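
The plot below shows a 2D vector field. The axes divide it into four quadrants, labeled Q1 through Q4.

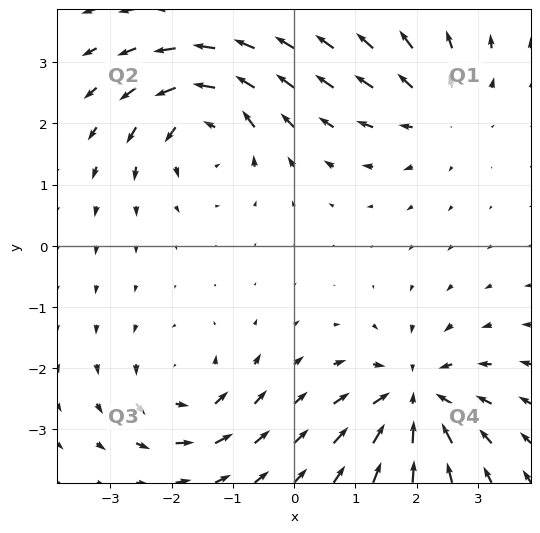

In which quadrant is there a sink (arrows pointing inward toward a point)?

The sink sits at approximately (2.0, -2.5), which lies in quadrant Q4. The divergence there is about -5, negative as expected for a sink.

Q4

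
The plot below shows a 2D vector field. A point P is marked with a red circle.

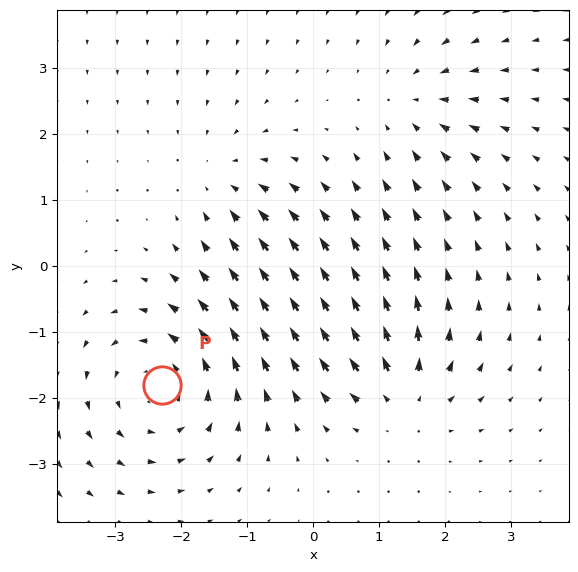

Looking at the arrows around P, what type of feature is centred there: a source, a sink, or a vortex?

At P (-2.3, -1.8) the arrows circulate counterclockwise. Divergence ≈0, curl about +4 — near-zero divergence with nonzero curl is a vortex.

vortex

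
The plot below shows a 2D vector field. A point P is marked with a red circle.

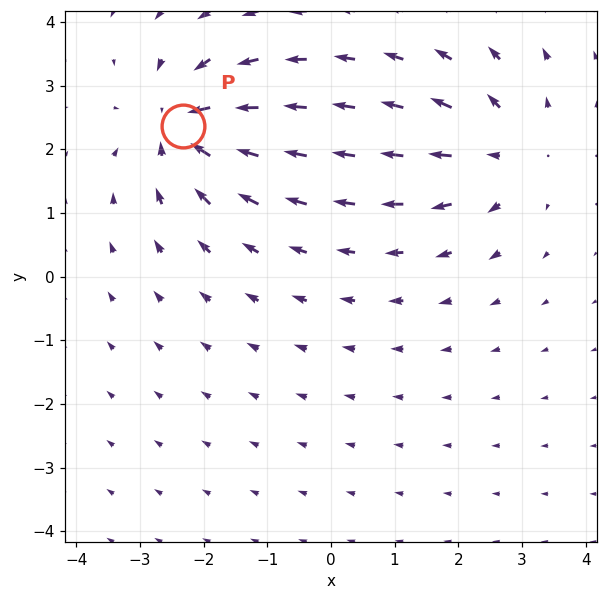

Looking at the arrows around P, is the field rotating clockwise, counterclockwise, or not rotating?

not rotating

Near P at (-2.3, 2.4) the arrows show no circulation. The curl there is ≈0.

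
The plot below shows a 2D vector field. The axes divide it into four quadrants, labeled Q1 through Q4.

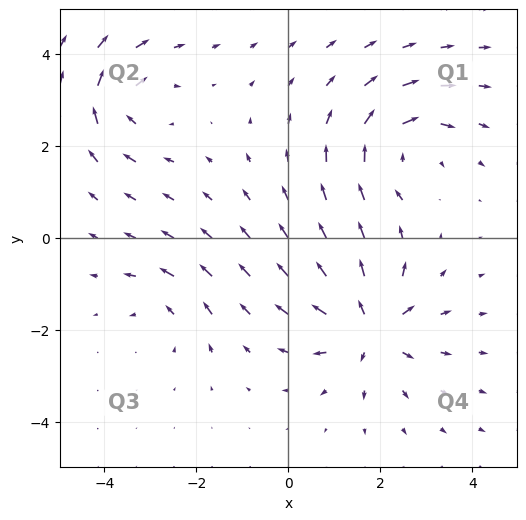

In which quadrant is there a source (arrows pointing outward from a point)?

Q4

The source sits at approximately (1.8, -1.9), which lies in quadrant Q4. The divergence there is about +6, positive as expected for a source.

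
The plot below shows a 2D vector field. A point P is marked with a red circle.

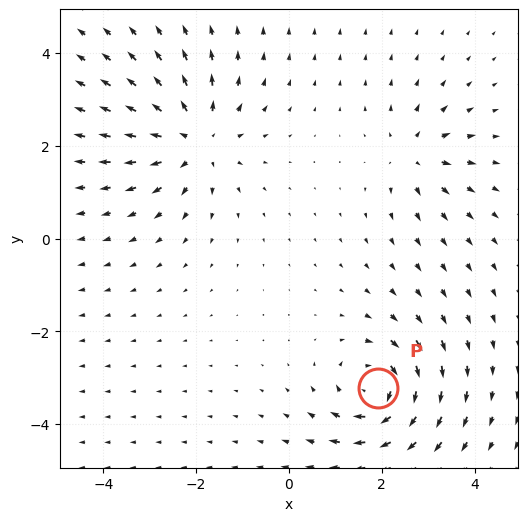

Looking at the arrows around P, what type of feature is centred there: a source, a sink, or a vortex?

vortex

At P (1.9, -3.2) the arrows circulate clockwise. Divergence ≈0, curl about -6 — near-zero divergence with nonzero curl is a vortex.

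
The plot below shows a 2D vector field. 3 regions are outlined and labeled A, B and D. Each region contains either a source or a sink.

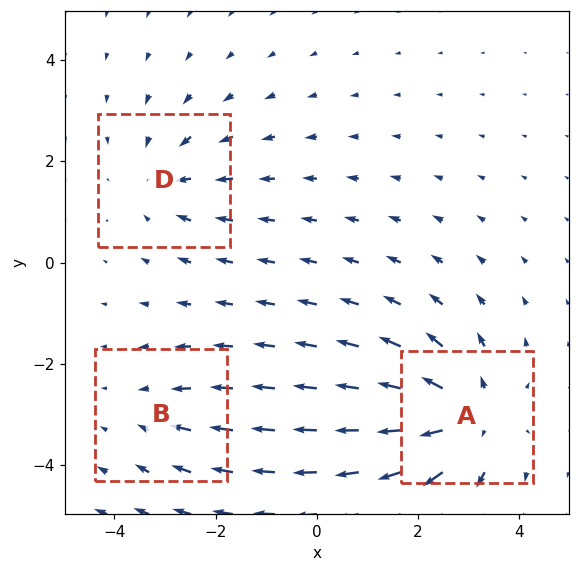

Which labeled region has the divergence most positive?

A

Divergence at each region's feature centre — A: about +4, B: about -2, D: about -3. Region A is most positive.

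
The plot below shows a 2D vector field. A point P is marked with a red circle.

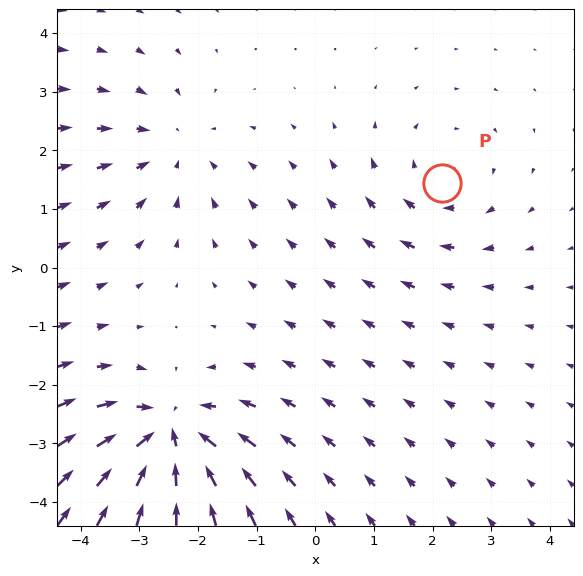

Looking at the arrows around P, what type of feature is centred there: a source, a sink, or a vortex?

At P (2.2, 1.4) the arrows circulate clockwise. Divergence ≈0, curl about -2 — near-zero divergence with nonzero curl is a vortex.

vortex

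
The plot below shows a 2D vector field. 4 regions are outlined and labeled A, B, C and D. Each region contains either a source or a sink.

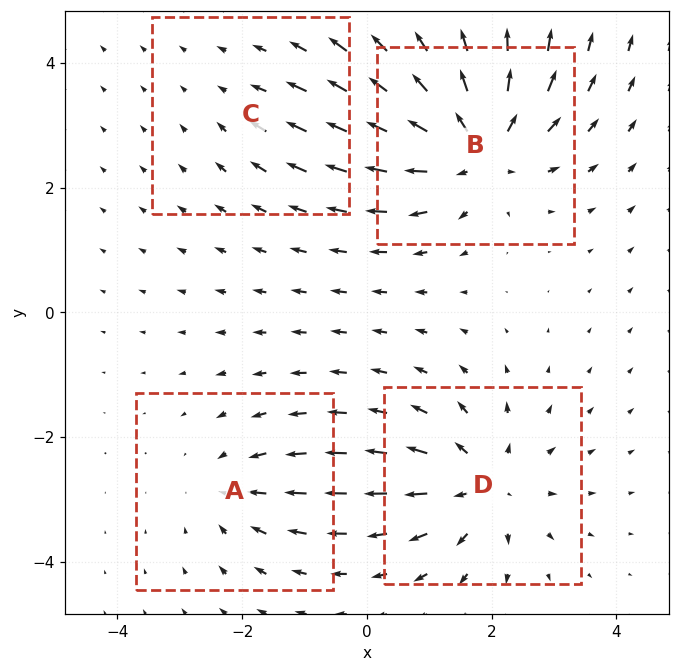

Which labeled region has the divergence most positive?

Divergence at each region's feature centre — A: about -4, B: about +7, C: about -2, D: about +6. Region B is most positive.

B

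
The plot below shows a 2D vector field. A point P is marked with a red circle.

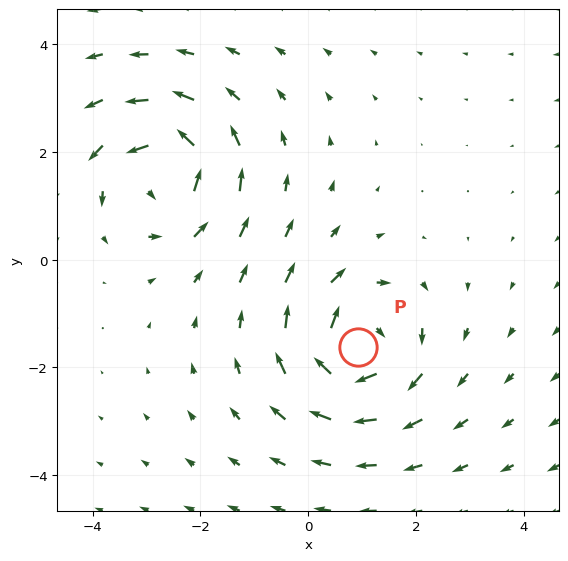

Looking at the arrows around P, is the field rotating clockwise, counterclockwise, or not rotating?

Near P at (0.9, -1.6) the arrows circulate clockwise. The curl (z-component) there is about -6; negative curl means clockwise rotation.

clockwise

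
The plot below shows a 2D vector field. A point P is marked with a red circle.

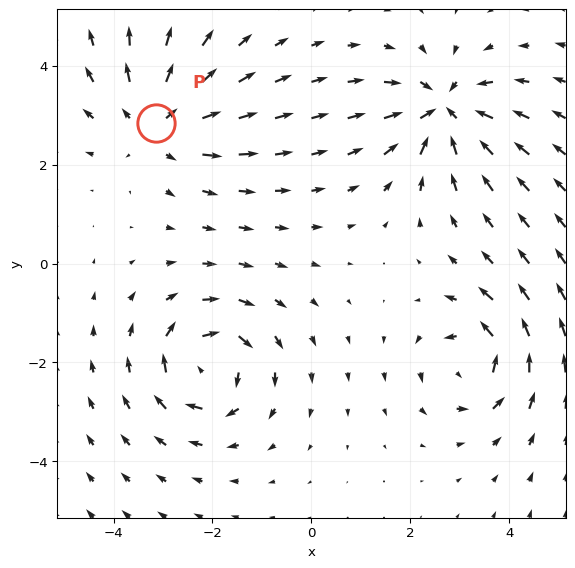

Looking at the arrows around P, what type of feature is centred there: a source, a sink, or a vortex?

At P (-3.1, 2.8) the arrows spread outward. Divergence about +4, curl ≈0 — positive divergence with near-zero curl is a source.

source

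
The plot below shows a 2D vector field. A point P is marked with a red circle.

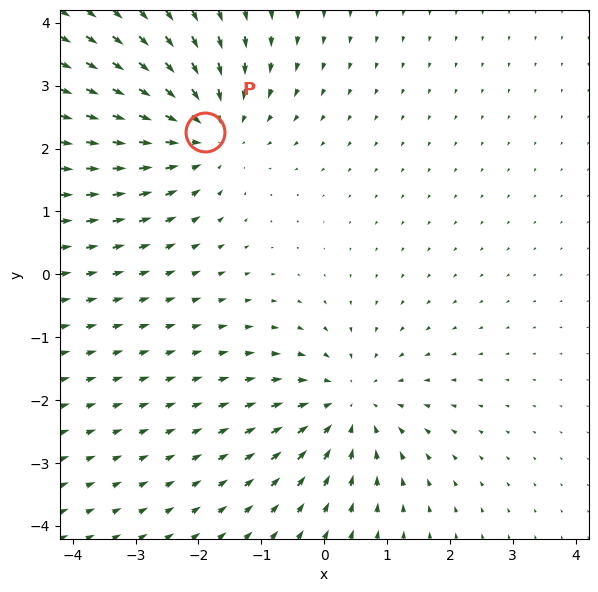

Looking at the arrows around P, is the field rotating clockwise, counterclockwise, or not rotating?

Near P at (-1.9, 2.3) the arrows show no circulation. The curl there is ≈0.

not rotating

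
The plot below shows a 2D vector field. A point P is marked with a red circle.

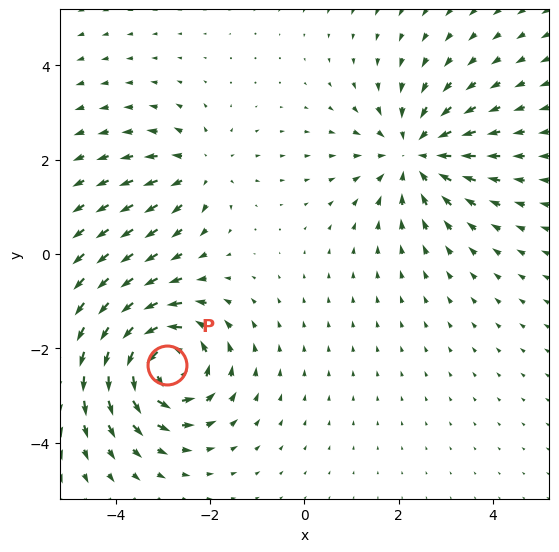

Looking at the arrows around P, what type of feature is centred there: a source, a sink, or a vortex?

At P (-2.9, -2.4) the arrows circulate counterclockwise. Divergence ≈0, curl about +6 — near-zero divergence with nonzero curl is a vortex.

vortex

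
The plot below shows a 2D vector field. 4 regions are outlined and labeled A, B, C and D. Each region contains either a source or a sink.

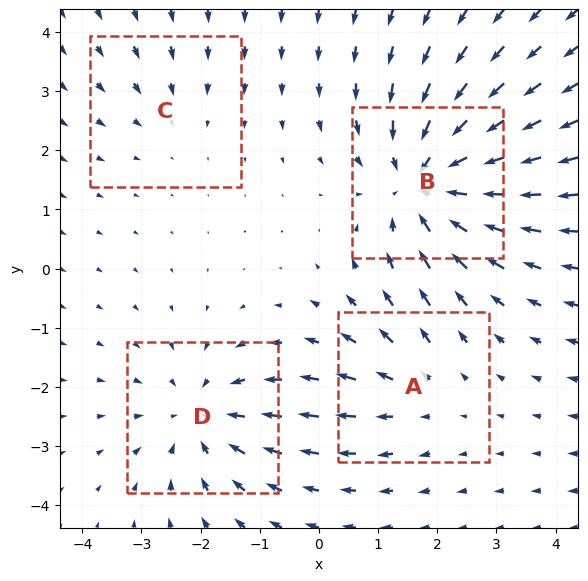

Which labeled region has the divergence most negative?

Divergence at each region's feature centre — A: about +3, B: about -6, C: about -2, D: about -4. Region B is most negative.

B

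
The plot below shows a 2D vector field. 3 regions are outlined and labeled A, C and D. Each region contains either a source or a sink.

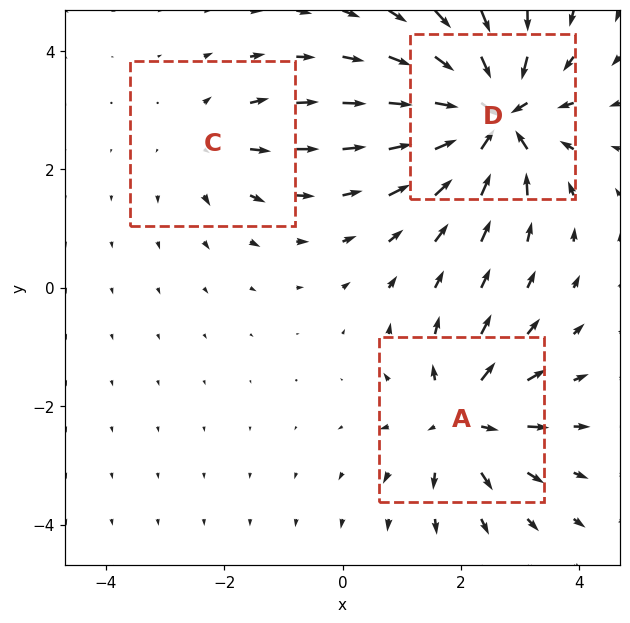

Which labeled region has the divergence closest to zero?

C

Divergence at each region's feature centre — A: about +4, C: about +2, D: about -6. Region C is closest to zero.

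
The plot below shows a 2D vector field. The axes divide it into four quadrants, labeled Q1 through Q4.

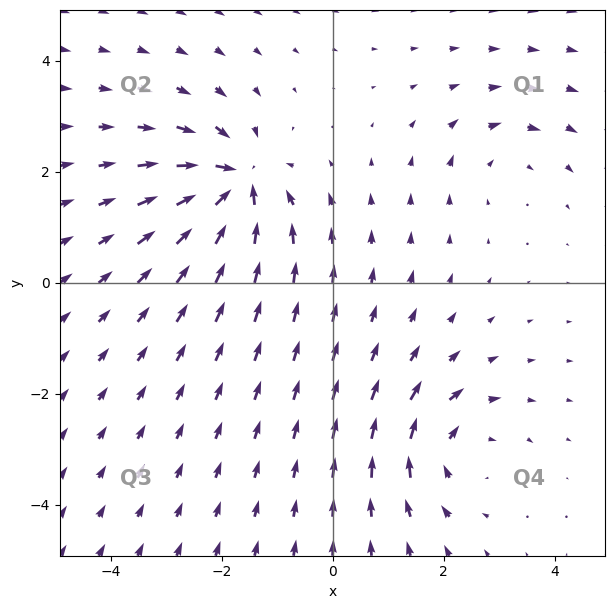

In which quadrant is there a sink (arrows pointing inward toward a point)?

Q2

The sink sits at approximately (-1.7, 1.8), which lies in quadrant Q2. The divergence there is about -6, negative as expected for a sink.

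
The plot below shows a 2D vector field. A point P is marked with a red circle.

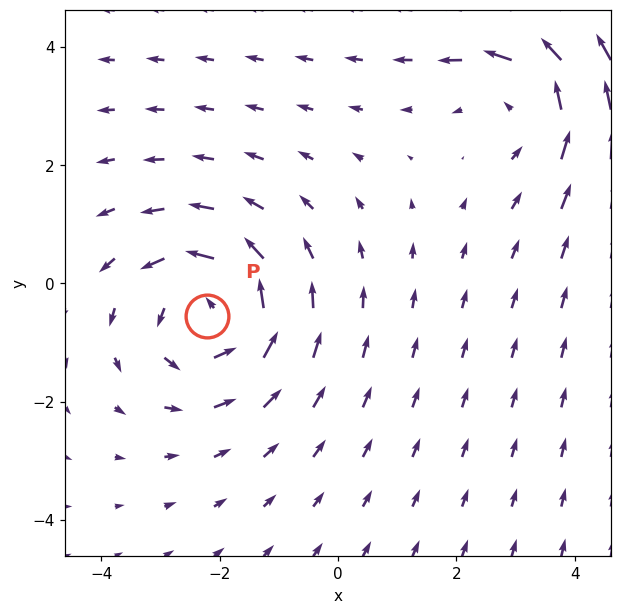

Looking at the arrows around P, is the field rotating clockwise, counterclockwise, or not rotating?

counterclockwise

Near P at (-2.2, -0.5) the arrows circulate counterclockwise. The curl (z-component) there is about +4; positive curl means counterclockwise rotation.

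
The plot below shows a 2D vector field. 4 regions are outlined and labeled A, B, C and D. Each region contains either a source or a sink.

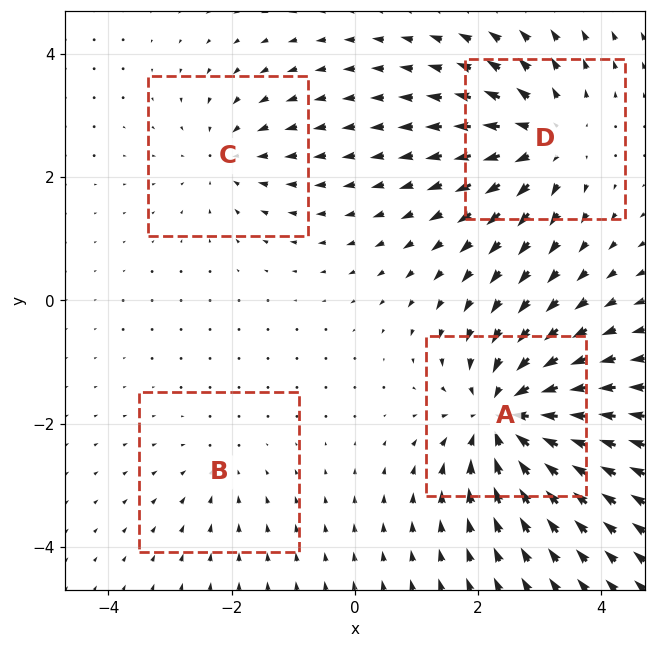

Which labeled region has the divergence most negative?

Divergence at each region's feature centre — A: about -8, B: about -2, C: about -3, D: about +5. Region A is most negative.

A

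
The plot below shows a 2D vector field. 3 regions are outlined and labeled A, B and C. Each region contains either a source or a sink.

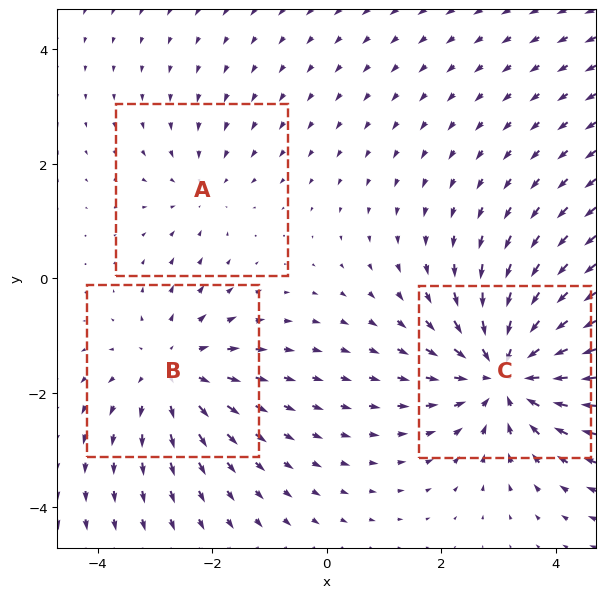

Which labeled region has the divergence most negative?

Divergence at each region's feature centre — A: about -2, B: about +3, C: about -4. Region C is most negative.

C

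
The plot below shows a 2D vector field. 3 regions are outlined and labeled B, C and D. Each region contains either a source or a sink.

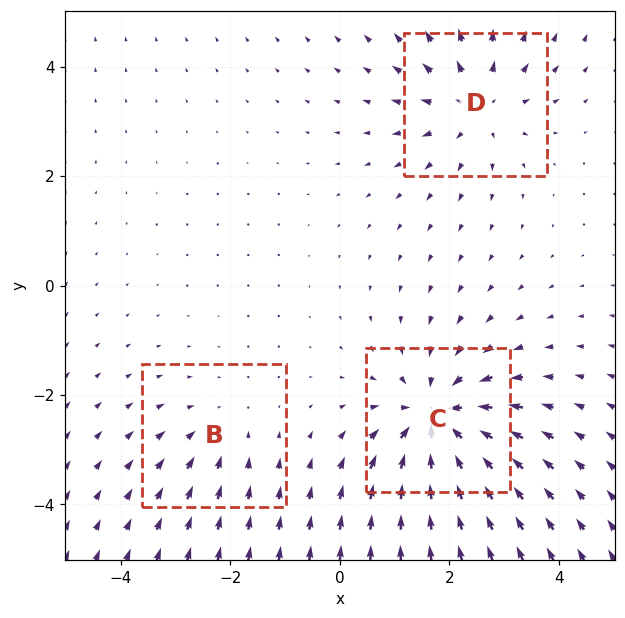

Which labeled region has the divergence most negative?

Divergence at each region's feature centre — B: about -2, C: about -5, D: about +3. Region C is most negative.

C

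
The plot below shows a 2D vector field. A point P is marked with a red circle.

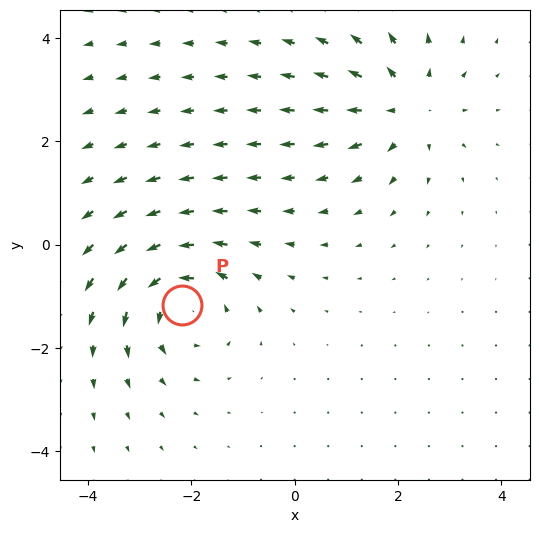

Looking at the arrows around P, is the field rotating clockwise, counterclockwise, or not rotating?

Near P at (-2.2, -1.2) the arrows circulate counterclockwise. The curl (z-component) there is about +4; positive curl means counterclockwise rotation.

counterclockwise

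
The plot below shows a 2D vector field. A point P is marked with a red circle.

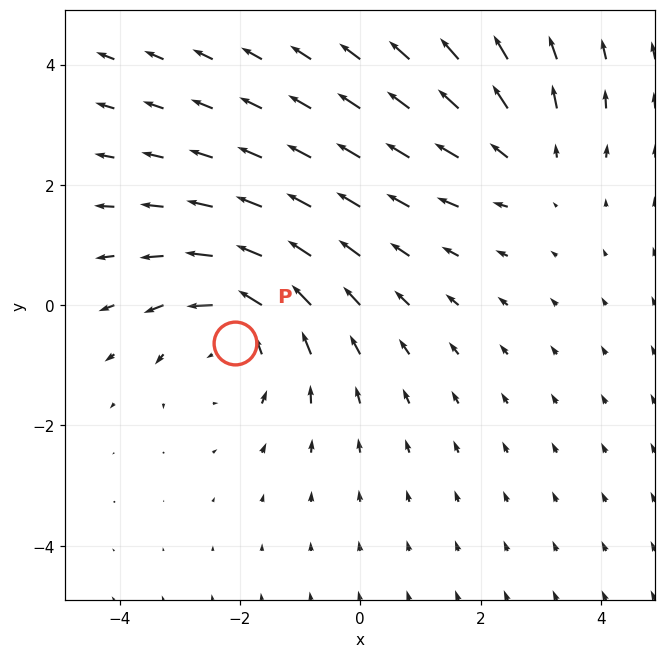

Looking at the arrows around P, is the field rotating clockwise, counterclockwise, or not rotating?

Near P at (-2.1, -0.6) the arrows circulate counterclockwise. The curl (z-component) there is about +3; positive curl means counterclockwise rotation.

counterclockwise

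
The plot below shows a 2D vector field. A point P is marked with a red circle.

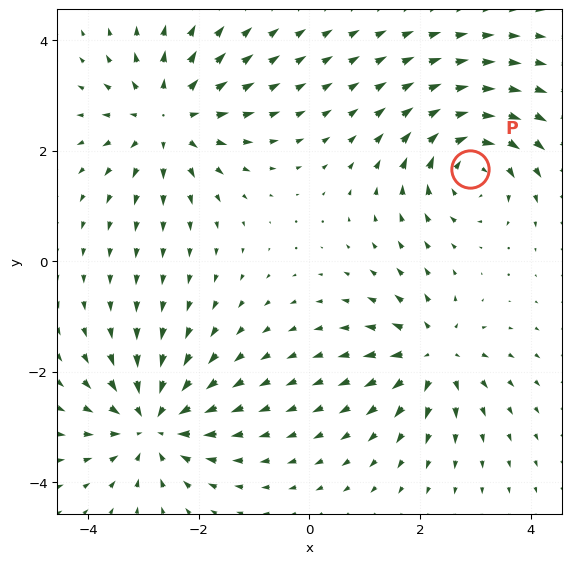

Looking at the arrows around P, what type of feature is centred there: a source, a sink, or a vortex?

At P (2.9, 1.7) the arrows circulate clockwise. Divergence ≈0, curl about -4 — near-zero divergence with nonzero curl is a vortex.

vortex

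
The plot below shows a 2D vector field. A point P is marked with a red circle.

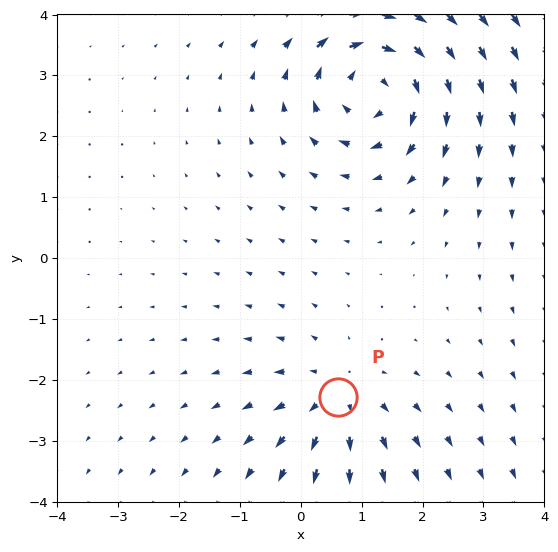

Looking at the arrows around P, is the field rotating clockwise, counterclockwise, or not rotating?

Near P at (0.6, -2.3) the arrows show no circulation. The curl there is ≈0.

not rotating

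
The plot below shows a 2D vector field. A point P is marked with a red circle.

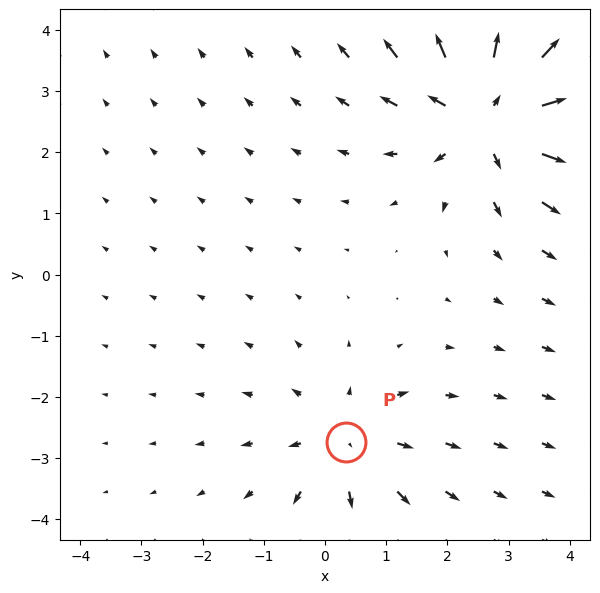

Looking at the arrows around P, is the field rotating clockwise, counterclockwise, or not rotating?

Near P at (0.3, -2.7) the arrows show no circulation. The curl there is ≈0.

not rotating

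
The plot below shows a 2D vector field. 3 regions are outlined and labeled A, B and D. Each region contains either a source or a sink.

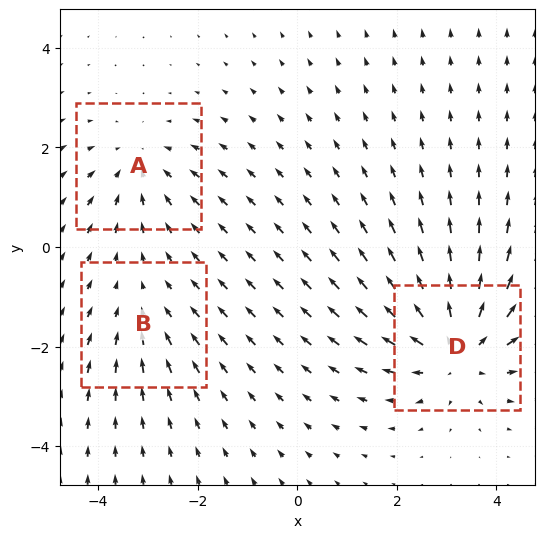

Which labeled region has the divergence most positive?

D

Divergence at each region's feature centre — A: about -3, B: about -2, D: about +4. Region D is most positive.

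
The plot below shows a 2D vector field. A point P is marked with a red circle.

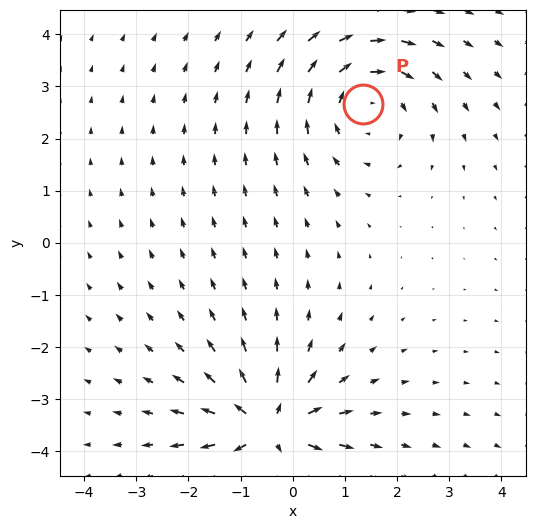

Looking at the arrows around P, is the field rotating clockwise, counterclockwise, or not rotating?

Near P at (1.4, 2.7) the arrows circulate clockwise. The curl (z-component) there is about -3; negative curl means clockwise rotation.

clockwise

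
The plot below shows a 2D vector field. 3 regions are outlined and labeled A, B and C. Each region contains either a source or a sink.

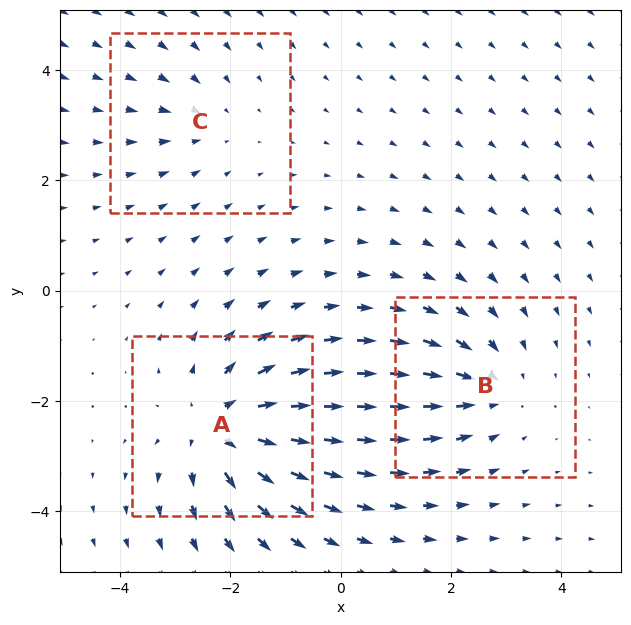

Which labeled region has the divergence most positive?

Divergence at each region's feature centre — A: about +5, B: about -3, C: about -2. Region A is most positive.

A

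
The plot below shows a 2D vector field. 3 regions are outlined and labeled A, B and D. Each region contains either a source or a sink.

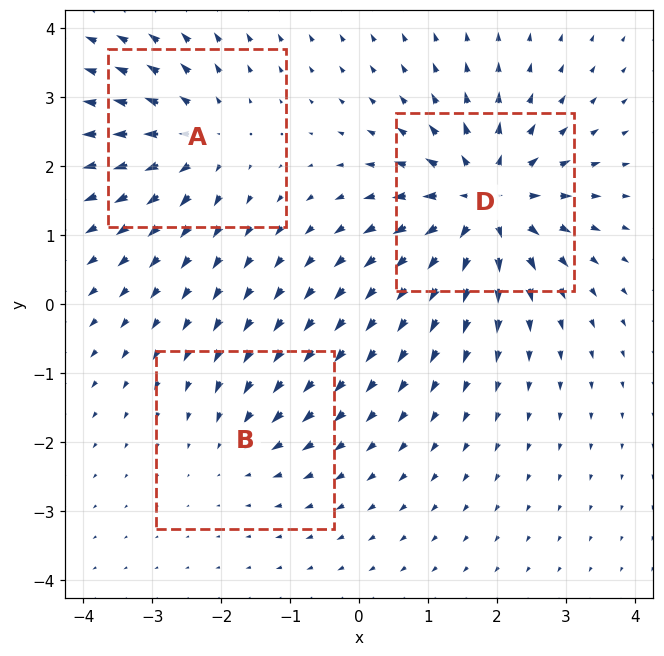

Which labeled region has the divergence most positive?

Divergence at each region's feature centre — A: about +4, B: about -2, D: about +6. Region D is most positive.

D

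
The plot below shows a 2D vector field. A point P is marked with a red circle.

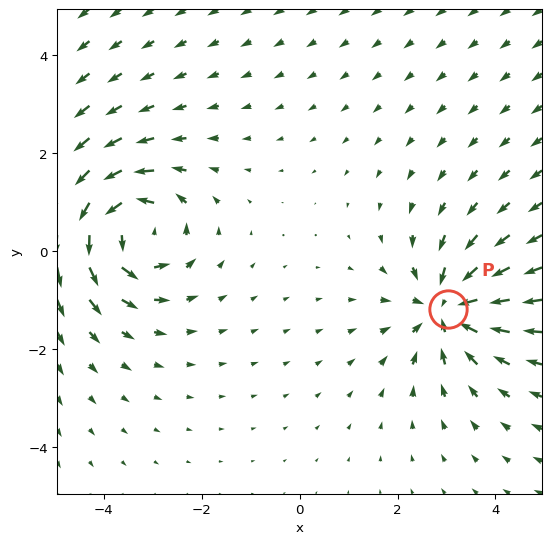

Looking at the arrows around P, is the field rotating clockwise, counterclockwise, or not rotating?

Near P at (3.0, -1.2) the arrows show no circulation. The curl there is ≈0.

not rotating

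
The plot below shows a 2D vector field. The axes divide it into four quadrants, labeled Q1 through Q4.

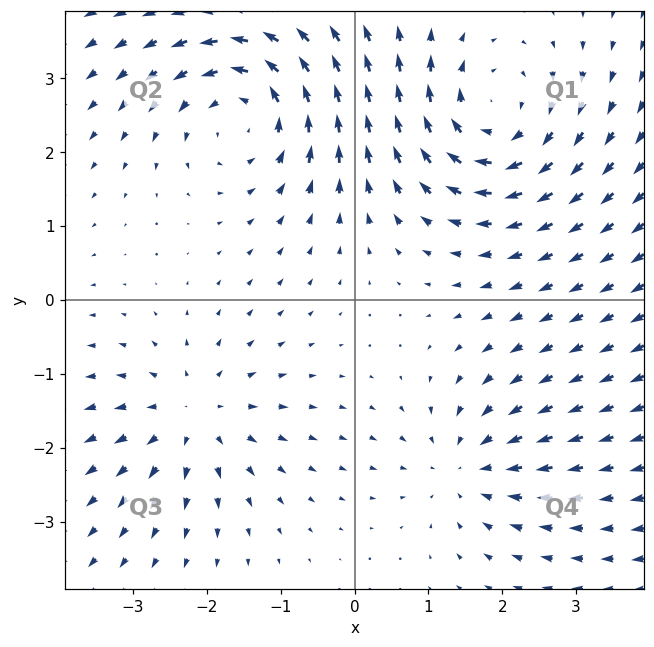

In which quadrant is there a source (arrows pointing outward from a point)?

The source sits at approximately (-2.2, -1.6), which lies in quadrant Q3. The divergence there is about +3, positive as expected for a source.

Q3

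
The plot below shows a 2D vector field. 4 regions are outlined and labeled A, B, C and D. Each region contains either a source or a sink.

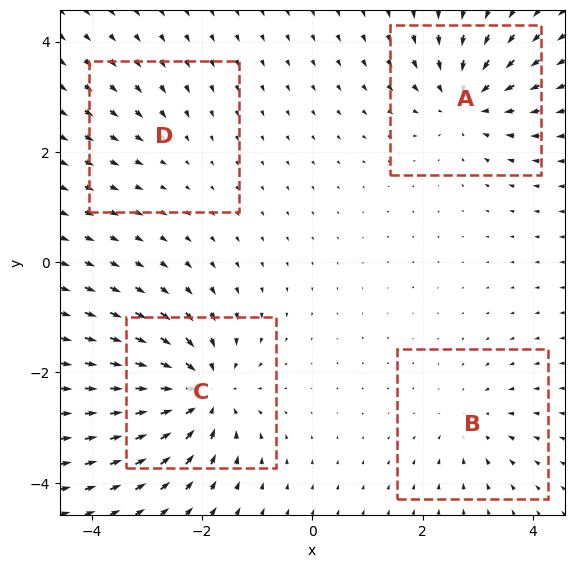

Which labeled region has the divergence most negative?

C

Divergence at each region's feature centre — A: about -6, B: about -3, C: about -7, D: about -2. Region C is most negative.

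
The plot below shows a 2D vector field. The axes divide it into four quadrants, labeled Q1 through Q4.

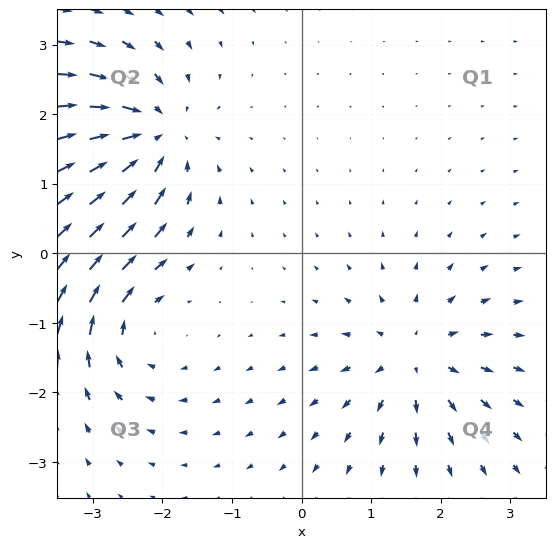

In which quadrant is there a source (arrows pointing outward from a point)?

Q4

The source sits at approximately (1.6, -1.5), which lies in quadrant Q4. The divergence there is about +4, positive as expected for a source.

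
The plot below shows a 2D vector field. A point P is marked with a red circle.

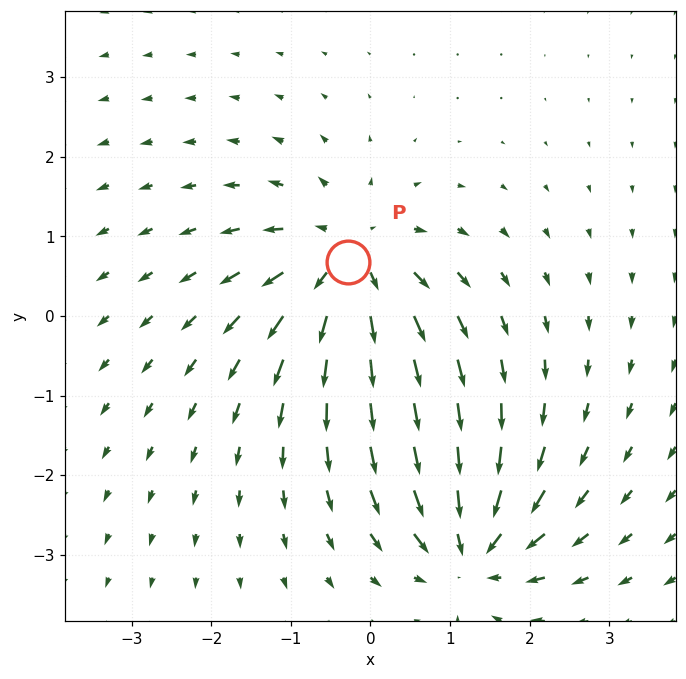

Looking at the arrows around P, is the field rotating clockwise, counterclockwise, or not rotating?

Near P at (-0.3, 0.7) the arrows show no circulation. The curl there is ≈0.

not rotating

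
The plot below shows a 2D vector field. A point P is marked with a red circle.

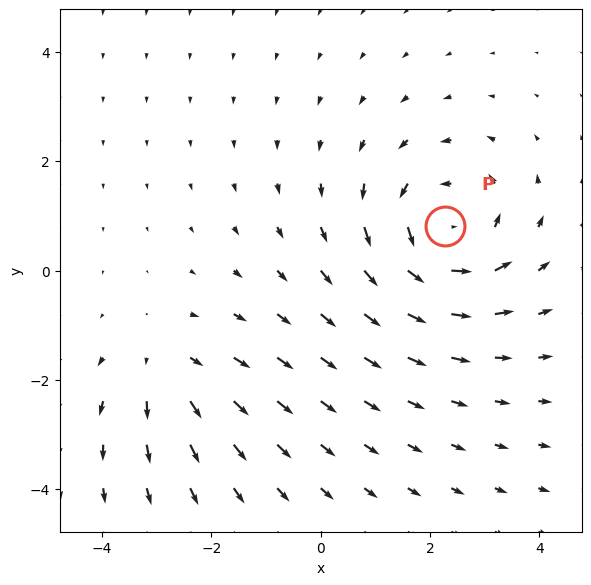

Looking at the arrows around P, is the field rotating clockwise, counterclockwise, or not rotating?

counterclockwise

Near P at (2.3, 0.8) the arrows circulate counterclockwise. The curl (z-component) there is about +4; positive curl means counterclockwise rotation.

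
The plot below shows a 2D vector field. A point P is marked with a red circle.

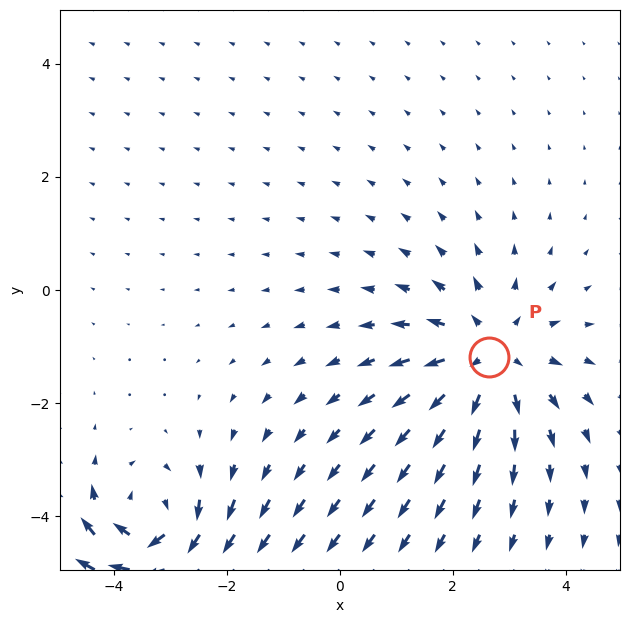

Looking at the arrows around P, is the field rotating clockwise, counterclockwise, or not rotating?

not rotating

Near P at (2.6, -1.2) the arrows show no circulation. The curl there is ≈0.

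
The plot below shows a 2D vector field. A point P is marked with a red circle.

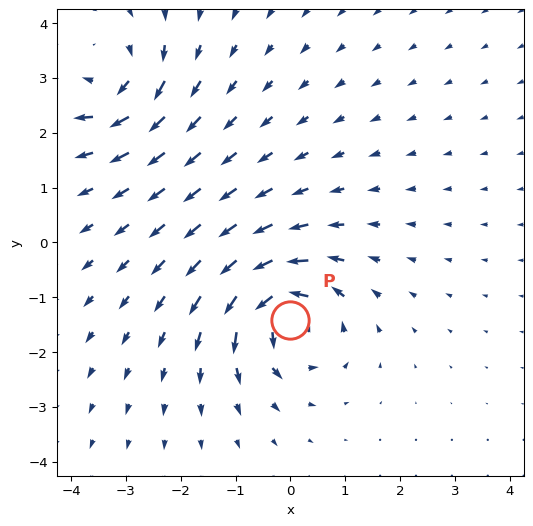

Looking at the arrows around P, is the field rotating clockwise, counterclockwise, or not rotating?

Near P at (-0.0, -1.4) the arrows circulate counterclockwise. The curl (z-component) there is about +7; positive curl means counterclockwise rotation.

counterclockwise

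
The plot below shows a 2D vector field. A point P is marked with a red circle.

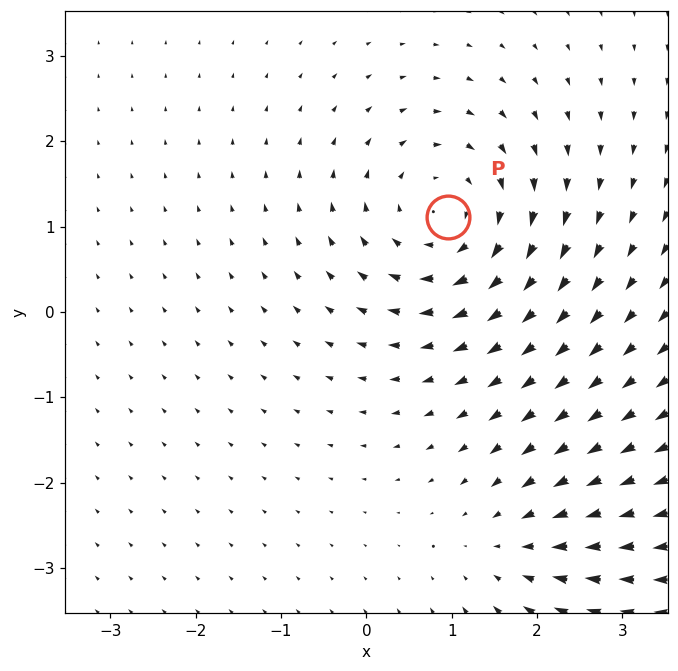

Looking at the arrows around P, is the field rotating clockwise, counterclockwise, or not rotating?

clockwise

Near P at (1.0, 1.1) the arrows circulate clockwise. The curl (z-component) there is about -4; negative curl means clockwise rotation.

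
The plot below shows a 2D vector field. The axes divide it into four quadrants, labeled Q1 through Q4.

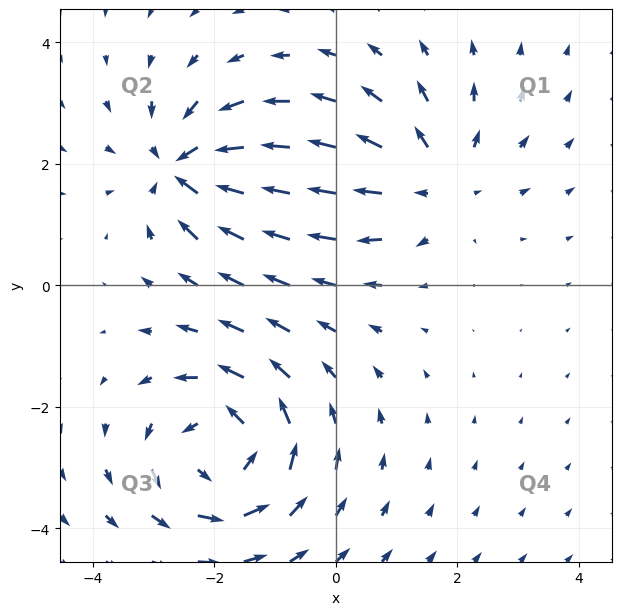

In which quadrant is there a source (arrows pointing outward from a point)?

The source sits at approximately (1.6, 1.7), which lies in quadrant Q1. The divergence there is about +3, positive as expected for a source.

Q1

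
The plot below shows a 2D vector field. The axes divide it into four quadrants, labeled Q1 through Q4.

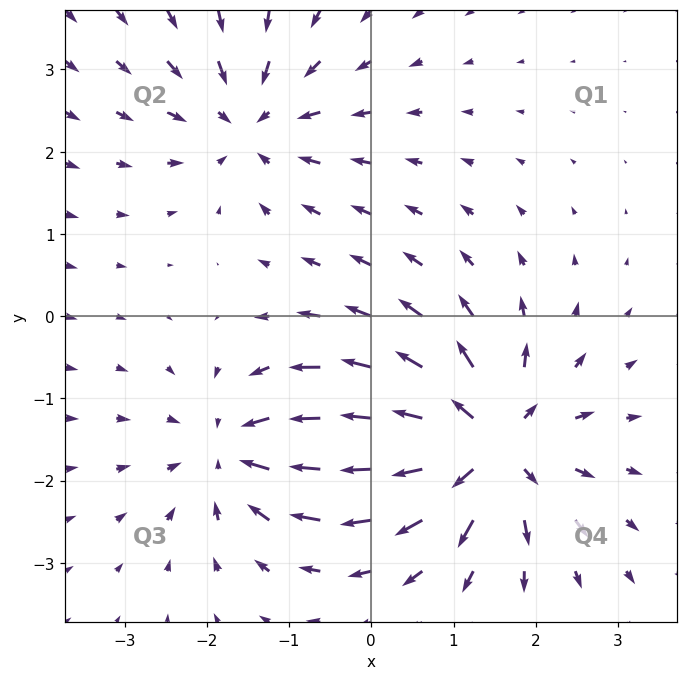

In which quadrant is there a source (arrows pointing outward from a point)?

The source sits at approximately (1.4, -1.5), which lies in quadrant Q4. The divergence there is about +7, positive as expected for a source.

Q4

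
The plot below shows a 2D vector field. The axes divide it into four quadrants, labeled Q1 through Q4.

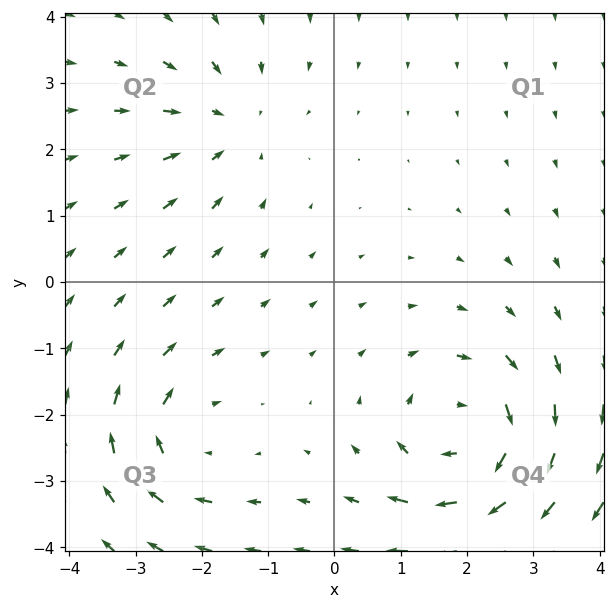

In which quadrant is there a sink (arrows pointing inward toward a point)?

Q2

The sink sits at approximately (-1.6, 2.4), which lies in quadrant Q2. The divergence there is about -3, negative as expected for a sink.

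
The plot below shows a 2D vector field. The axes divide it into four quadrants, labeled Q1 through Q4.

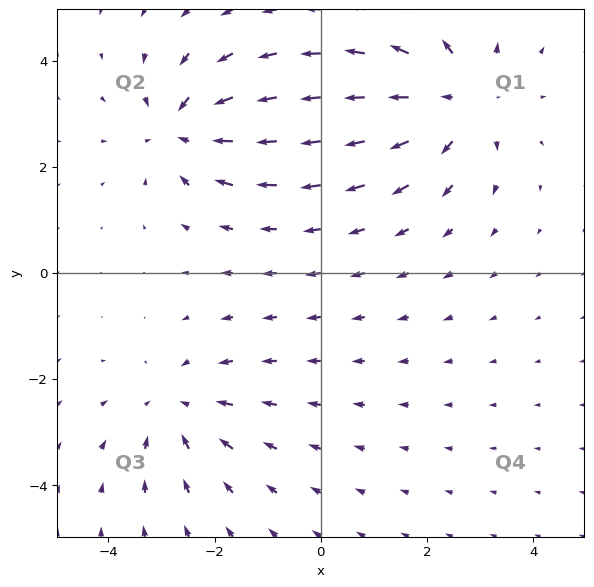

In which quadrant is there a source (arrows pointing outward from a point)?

The source sits at approximately (2.6, 3.3), which lies in quadrant Q1. The divergence there is about +3, positive as expected for a source.

Q1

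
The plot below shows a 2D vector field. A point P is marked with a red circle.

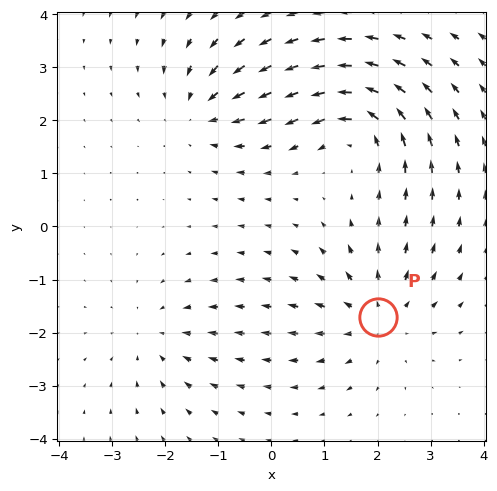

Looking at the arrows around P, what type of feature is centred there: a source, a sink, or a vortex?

source

At P (2.0, -1.7) the arrows spread outward. Divergence about +4, curl ≈0 — positive divergence with near-zero curl is a source.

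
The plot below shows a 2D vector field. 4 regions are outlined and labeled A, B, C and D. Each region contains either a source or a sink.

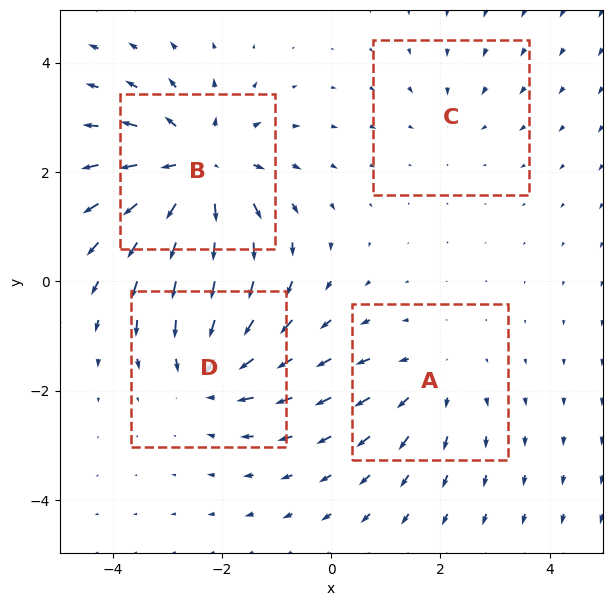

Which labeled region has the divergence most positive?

Divergence at each region's feature centre — A: about +3, B: about +6, C: about -2, D: about -4. Region B is most positive.

B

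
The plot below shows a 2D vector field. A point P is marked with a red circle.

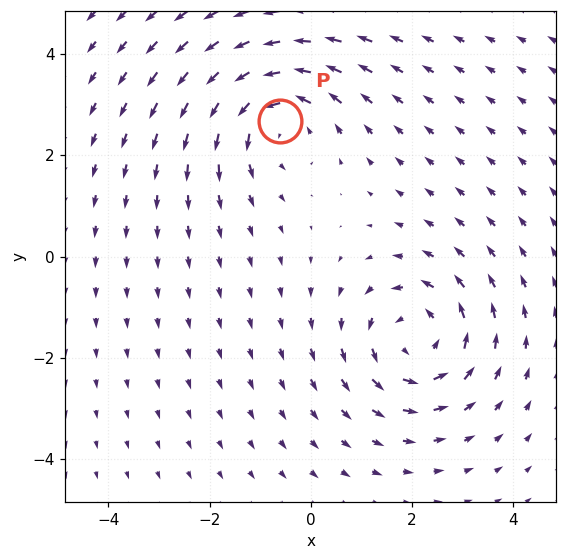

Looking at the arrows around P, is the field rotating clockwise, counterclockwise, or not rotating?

counterclockwise

Near P at (-0.6, 2.7) the arrows circulate counterclockwise. The curl (z-component) there is about +3; positive curl means counterclockwise rotation.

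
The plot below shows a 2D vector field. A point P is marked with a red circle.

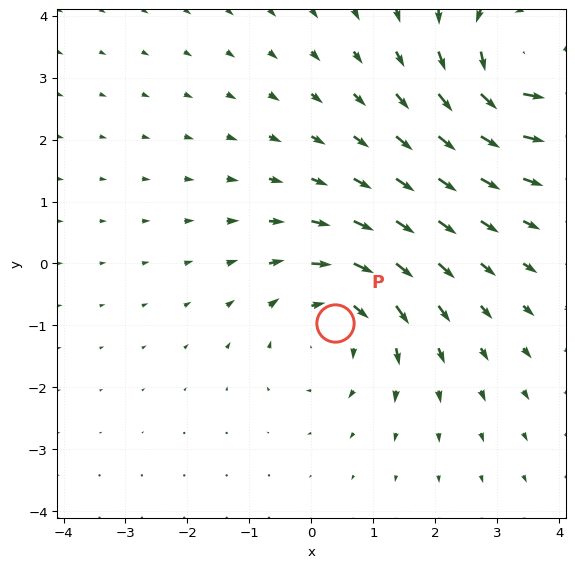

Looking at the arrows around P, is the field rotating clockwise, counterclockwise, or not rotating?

Near P at (0.4, -1.0) the arrows circulate clockwise. The curl (z-component) there is about -4; negative curl means clockwise rotation.

clockwise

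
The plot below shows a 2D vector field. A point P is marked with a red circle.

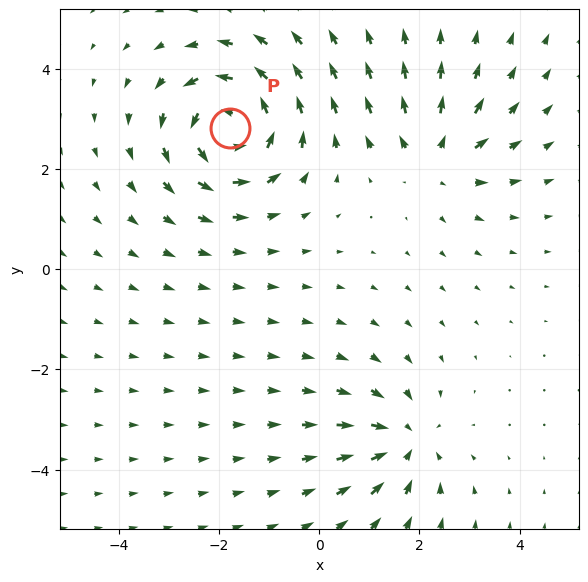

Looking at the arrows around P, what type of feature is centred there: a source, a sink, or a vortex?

At P (-1.8, 2.8) the arrows circulate counterclockwise. Divergence ≈0, curl about +6 — near-zero divergence with nonzero curl is a vortex.

vortex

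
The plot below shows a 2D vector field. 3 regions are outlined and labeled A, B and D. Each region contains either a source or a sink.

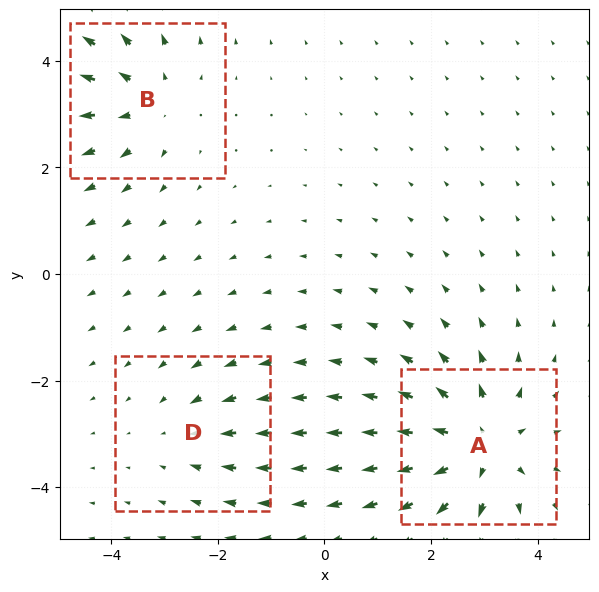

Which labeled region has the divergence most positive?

Divergence at each region's feature centre — A: about +5, B: about +3, D: about -2. Region A is most positive.

A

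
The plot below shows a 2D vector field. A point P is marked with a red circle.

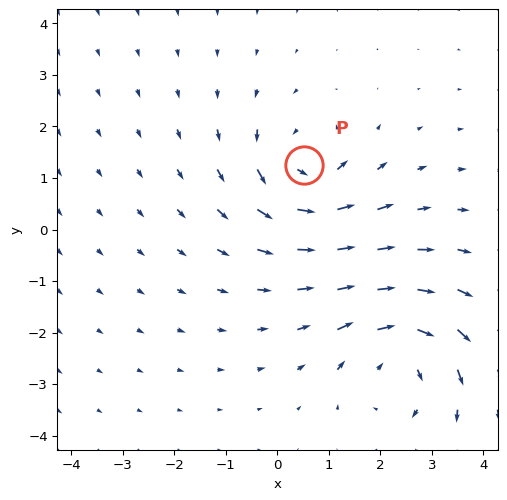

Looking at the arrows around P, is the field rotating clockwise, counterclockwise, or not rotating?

Near P at (0.5, 1.3) the arrows circulate counterclockwise. The curl (z-component) there is about +5; positive curl means counterclockwise rotation.

counterclockwise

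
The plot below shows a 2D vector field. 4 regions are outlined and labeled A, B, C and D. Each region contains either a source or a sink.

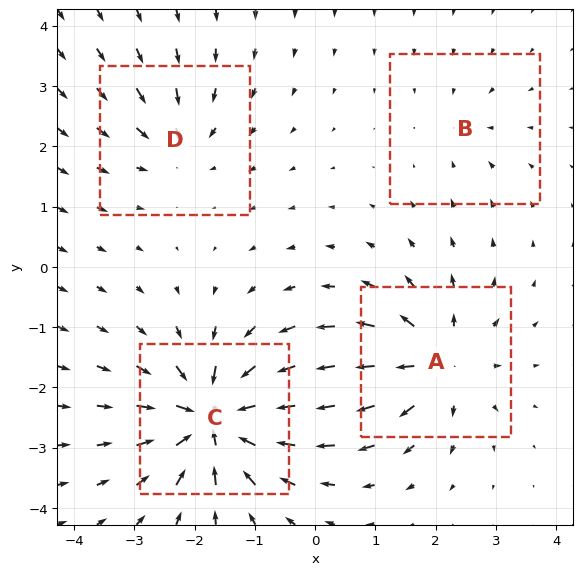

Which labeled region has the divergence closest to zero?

Divergence at each region's feature centre — A: about +6, B: about -3, C: about -9, D: about -4. Region B is closest to zero.

B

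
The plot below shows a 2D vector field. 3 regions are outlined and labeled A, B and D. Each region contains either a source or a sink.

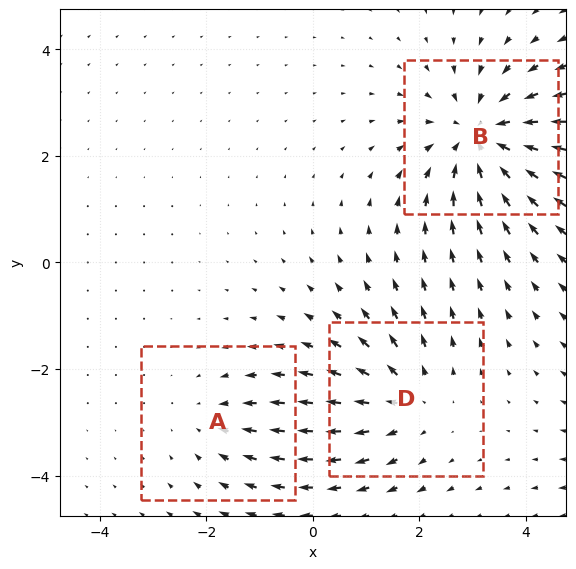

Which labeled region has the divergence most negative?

Divergence at each region's feature centre — A: about -2, B: about -4, D: about +3. Region B is most negative.

B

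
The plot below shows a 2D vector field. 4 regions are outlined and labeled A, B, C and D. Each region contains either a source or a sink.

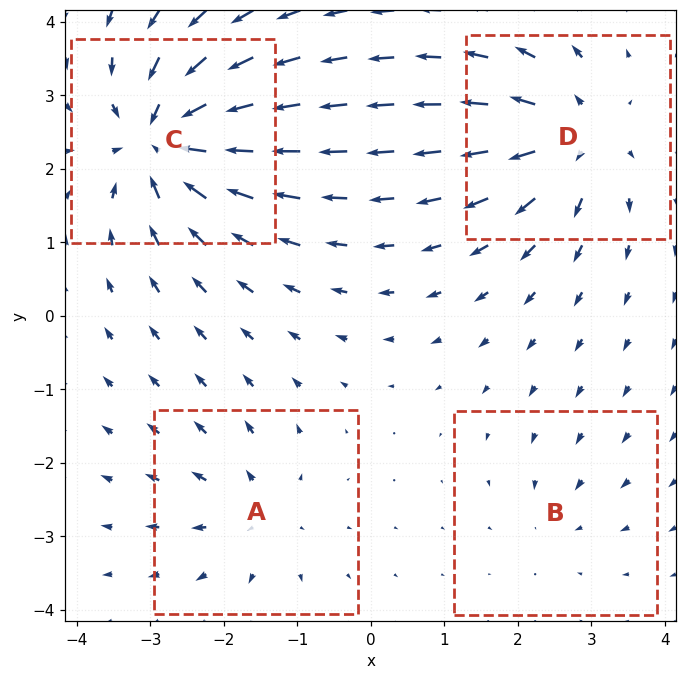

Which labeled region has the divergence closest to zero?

B

Divergence at each region's feature centre — A: about +4, B: about -2, C: about -8, D: about +6. Region B is closest to zero.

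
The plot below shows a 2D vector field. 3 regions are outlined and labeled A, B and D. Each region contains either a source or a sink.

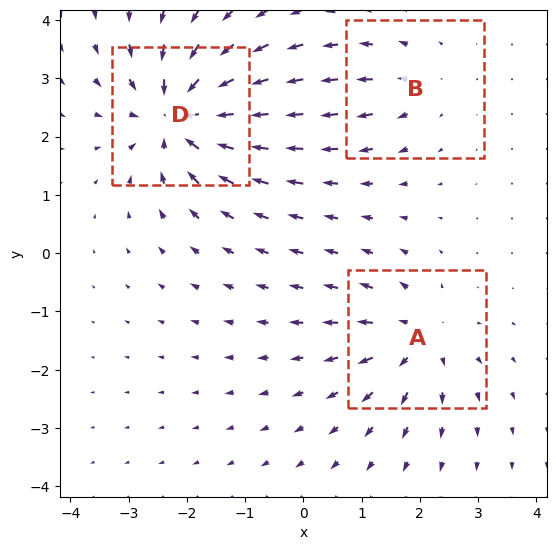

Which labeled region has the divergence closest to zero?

Divergence at each region's feature centre — A: about +4, B: about +2, D: about -6. Region B is closest to zero.

B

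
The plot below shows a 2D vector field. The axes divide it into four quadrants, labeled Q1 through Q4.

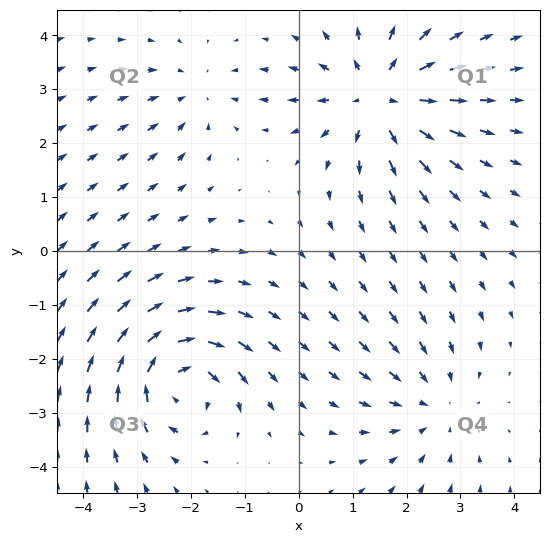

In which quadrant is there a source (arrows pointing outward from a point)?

Q1

The source sits at approximately (1.5, 2.9), which lies in quadrant Q1. The divergence there is about +5, positive as expected for a source.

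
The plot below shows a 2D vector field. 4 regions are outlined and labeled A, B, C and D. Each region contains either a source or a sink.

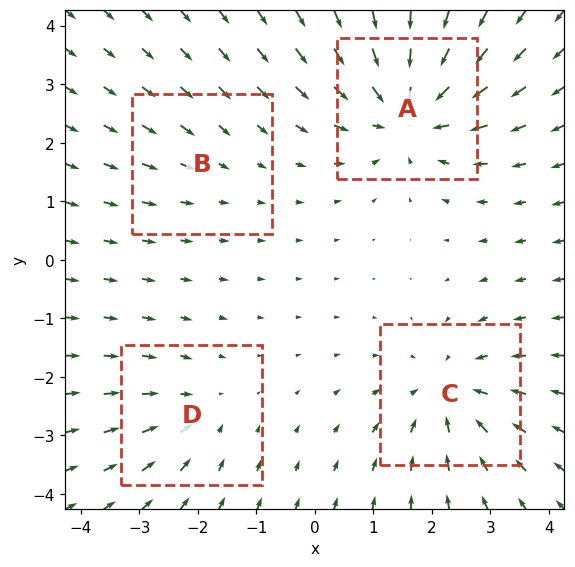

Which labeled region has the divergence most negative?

A

Divergence at each region's feature centre — A: about -7, B: about -2, C: about -5, D: about -3. Region A is most negative.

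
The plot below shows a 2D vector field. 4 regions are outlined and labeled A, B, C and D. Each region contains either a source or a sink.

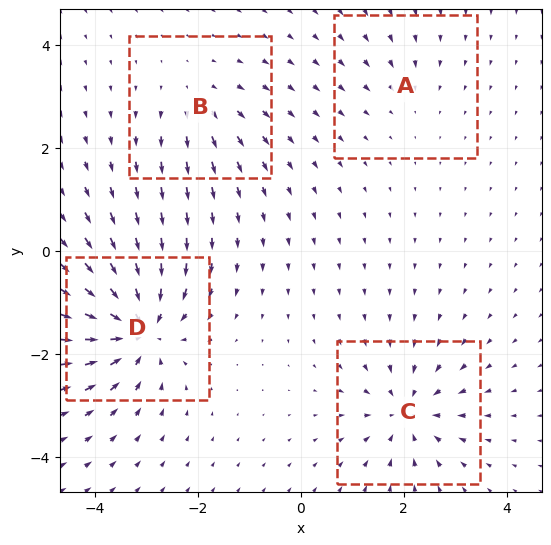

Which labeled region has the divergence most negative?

D

Divergence at each region's feature centre — A: about -2, B: about +4, C: about -6, D: about -9. Region D is most negative.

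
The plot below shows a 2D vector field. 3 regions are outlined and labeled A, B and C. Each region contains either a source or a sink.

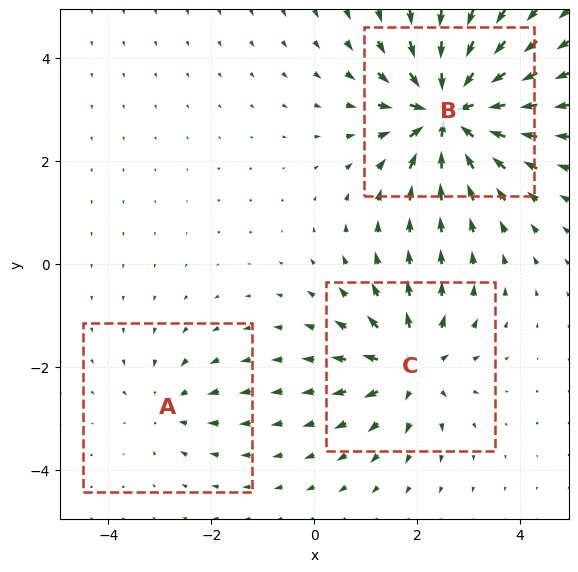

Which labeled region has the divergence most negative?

B

Divergence at each region's feature centre — A: about -2, B: about -7, C: about +4. Region B is most negative.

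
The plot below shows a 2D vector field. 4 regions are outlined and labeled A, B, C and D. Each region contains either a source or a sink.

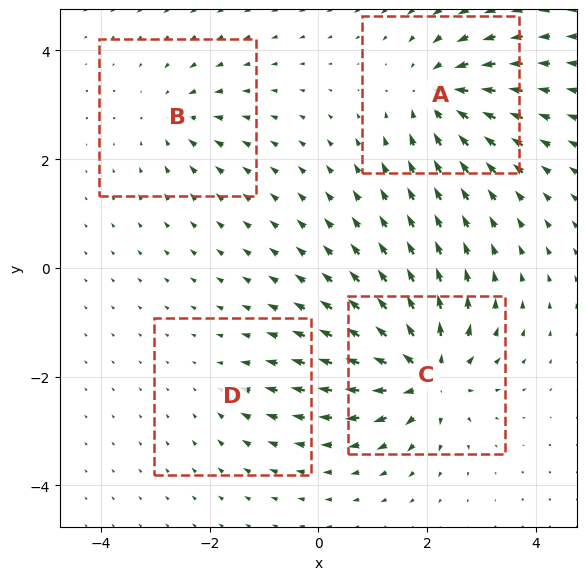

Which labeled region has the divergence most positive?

C

Divergence at each region's feature centre — A: about -6, B: about -4, C: about +8, D: about -2. Region C is most positive.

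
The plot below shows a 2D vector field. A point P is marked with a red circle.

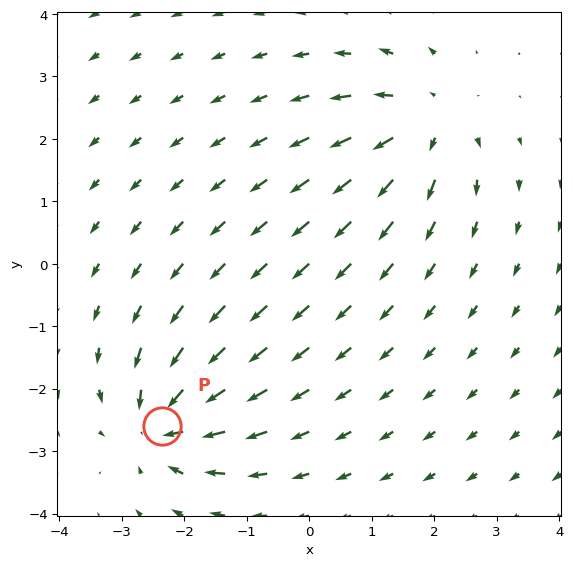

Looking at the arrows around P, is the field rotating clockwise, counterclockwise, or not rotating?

Near P at (-2.4, -2.6) the arrows show no circulation. The curl there is ≈0.

not rotating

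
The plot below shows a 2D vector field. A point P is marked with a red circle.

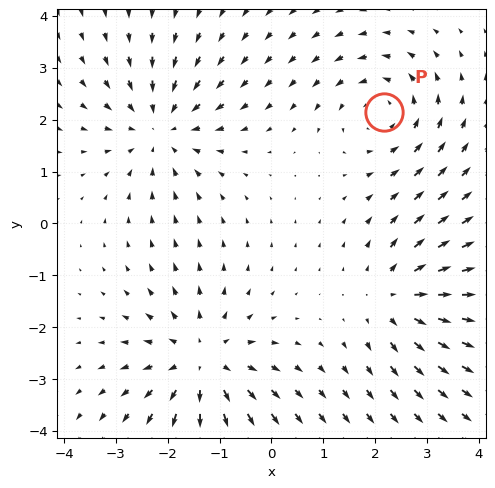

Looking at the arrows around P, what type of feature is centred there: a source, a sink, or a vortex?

vortex

At P (2.2, 2.1) the arrows circulate counterclockwise. Divergence ≈0, curl about +3 — near-zero divergence with nonzero curl is a vortex.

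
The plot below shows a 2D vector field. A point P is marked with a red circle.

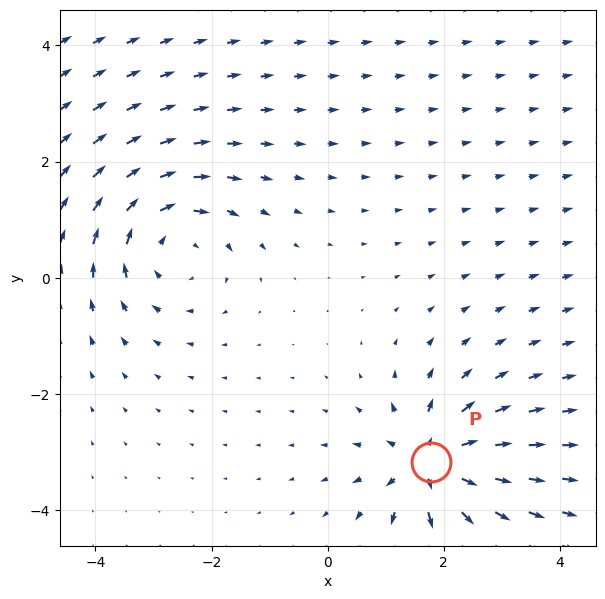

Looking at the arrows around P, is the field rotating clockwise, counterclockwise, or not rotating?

Near P at (1.8, -3.2) the arrows show no circulation. The curl there is ≈0.

not rotating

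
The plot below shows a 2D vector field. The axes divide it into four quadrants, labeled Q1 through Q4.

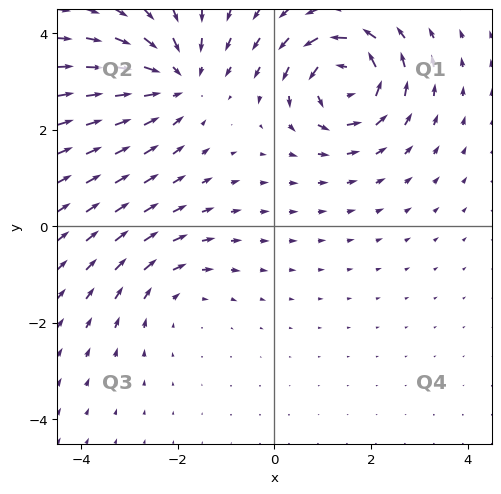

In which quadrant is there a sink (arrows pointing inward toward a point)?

Q2

The sink sits at approximately (-2.0, 3.0), which lies in quadrant Q2. The divergence there is about -4, negative as expected for a sink.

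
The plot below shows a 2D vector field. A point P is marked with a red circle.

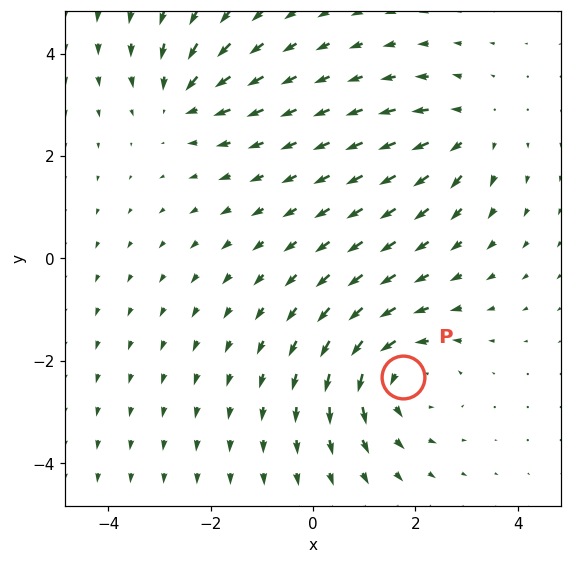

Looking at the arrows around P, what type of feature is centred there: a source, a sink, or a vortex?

At P (1.8, -2.3) the arrows circulate counterclockwise. Divergence ≈0, curl about +4 — near-zero divergence with nonzero curl is a vortex.

vortex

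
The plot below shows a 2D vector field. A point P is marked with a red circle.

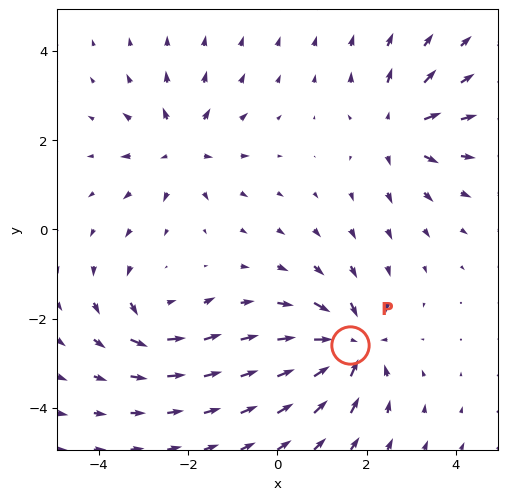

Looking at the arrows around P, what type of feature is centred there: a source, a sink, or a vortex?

sink

At P (1.6, -2.6) the arrows converge inward. Divergence about -5, curl ≈0 — negative divergence with near-zero curl is a sink.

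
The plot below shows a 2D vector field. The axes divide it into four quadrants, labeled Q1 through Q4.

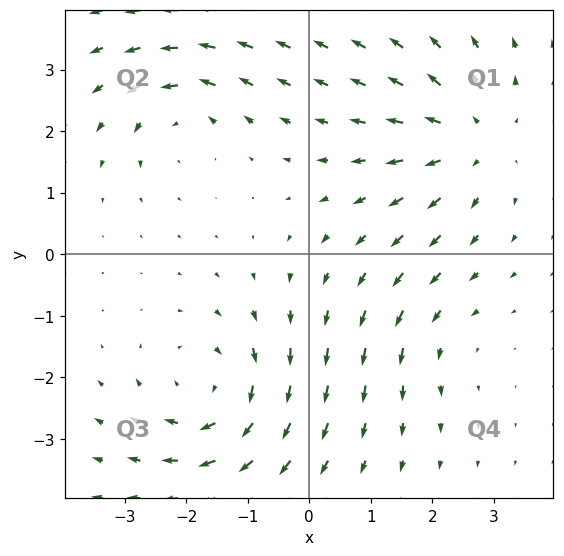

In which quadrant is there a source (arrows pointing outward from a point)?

The source sits at approximately (2.6, 1.9), which lies in quadrant Q1. The divergence there is about +4, positive as expected for a source.

Q1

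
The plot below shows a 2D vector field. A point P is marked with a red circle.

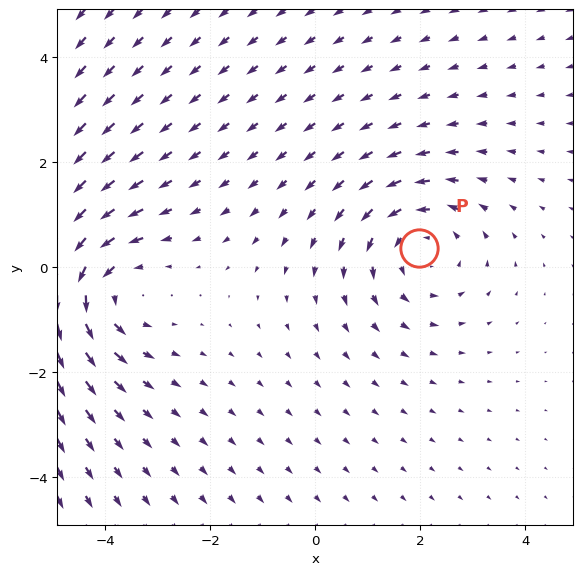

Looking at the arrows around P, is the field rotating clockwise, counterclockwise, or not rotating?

Near P at (2.0, 0.4) the arrows circulate counterclockwise. The curl (z-component) there is about +3; positive curl means counterclockwise rotation.

counterclockwise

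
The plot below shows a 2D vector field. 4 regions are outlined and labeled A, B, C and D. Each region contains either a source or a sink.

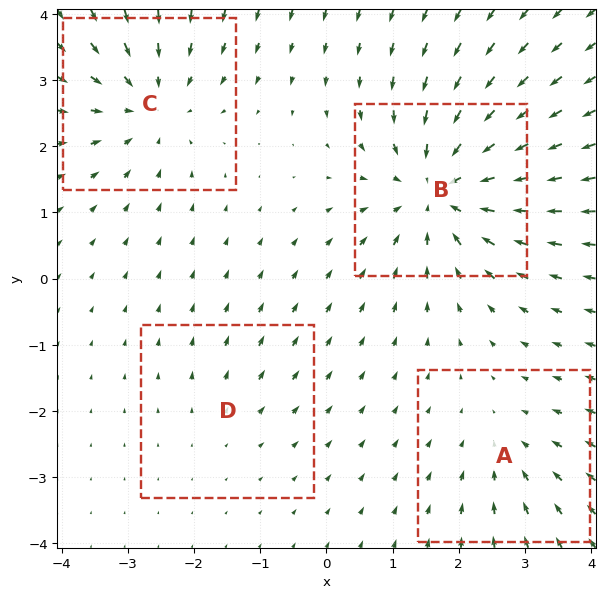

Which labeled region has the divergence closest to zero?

Divergence at each region's feature centre — A: about -3, B: about -7, C: about -5, D: about +2. Region D is closest to zero.

D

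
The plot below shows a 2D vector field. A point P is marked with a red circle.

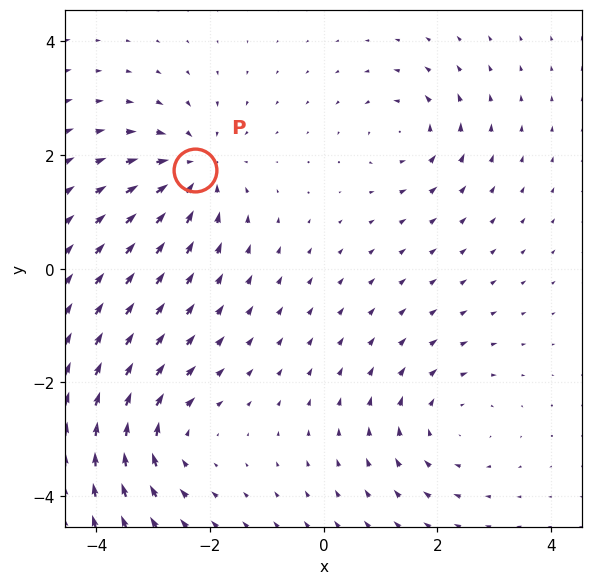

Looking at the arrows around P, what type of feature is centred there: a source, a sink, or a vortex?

At P (-2.3, 1.7) the arrows converge inward. Divergence about -6, curl ≈0 — negative divergence with near-zero curl is a sink.

sink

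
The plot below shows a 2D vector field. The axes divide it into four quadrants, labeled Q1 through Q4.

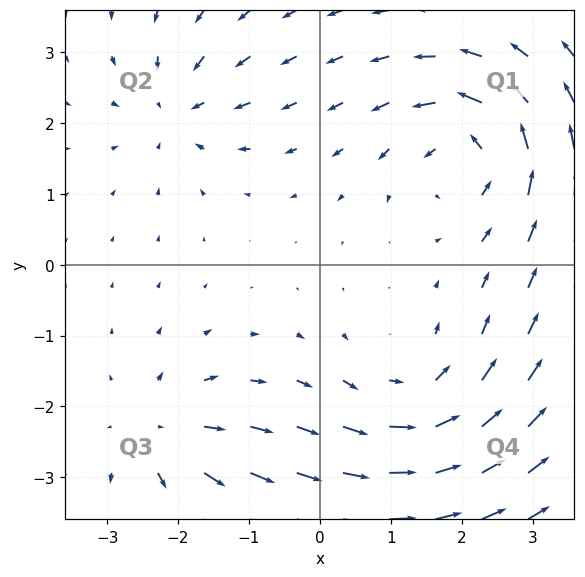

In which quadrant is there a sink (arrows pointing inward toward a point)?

Q2

The sink sits at approximately (-2.0, 2.2), which lies in quadrant Q2. The divergence there is about -4, negative as expected for a sink.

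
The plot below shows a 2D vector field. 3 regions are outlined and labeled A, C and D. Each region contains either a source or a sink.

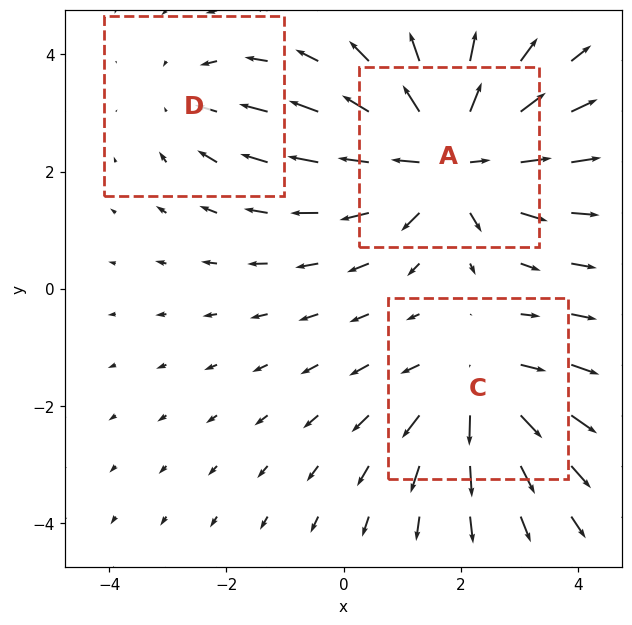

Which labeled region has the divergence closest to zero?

D

Divergence at each region's feature centre — A: about +5, C: about +3, D: about -2. Region D is closest to zero.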